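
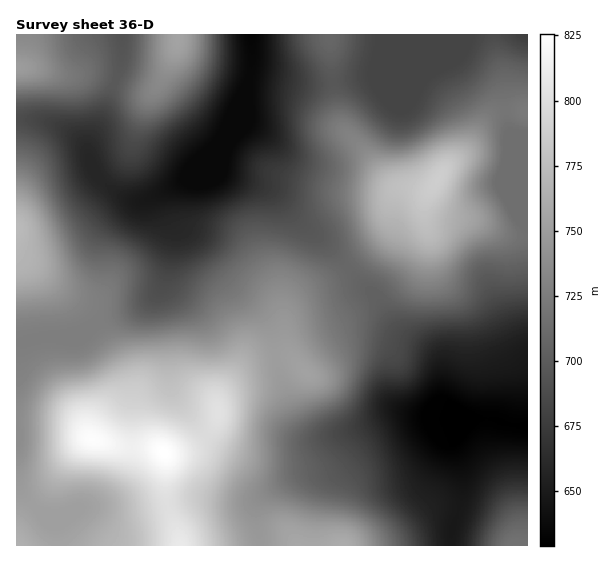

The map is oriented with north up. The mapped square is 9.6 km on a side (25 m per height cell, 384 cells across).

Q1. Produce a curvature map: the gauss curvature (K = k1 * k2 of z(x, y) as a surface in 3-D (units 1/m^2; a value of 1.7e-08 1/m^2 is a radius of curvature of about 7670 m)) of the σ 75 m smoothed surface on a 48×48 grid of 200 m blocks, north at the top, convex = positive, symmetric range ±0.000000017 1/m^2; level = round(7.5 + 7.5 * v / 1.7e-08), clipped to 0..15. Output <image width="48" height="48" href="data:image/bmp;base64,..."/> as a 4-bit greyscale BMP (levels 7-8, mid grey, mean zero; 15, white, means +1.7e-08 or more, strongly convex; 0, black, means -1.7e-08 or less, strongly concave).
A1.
<image width="48" height="48" href="data:image/bmp;base64,Qk32BAAAAAAAAHYAAAAoAAAAMAAAADAAAAABAAQAAAAAAIAEAAATCwAAEwsAABAAAAAAAAAAAAAAABEREQAiIiIAMzMzAERERABVVVUAZmZmAHd3dwCIiIgAmZmZAKqqqgC7u7sAzMzMAN3d3QDu7u4A////AIh3d3iHmYeLuIdmeHiHaN/5aIdnlib/2YiIh3d3eId5mId2ZoqGWO/4d3VXl0asuXeIiIiHd3ZXd3iYZpqFV7uXd2VWh3d4qnZ3eJmYd3Y1dWm5dWh3d2RGd3dndndoqoZmebu6h2MWhUm5ZEZ5mFM2iZh4dmZXiHVVWcy5d2IGplipZFiZmHVWiIh4d3ZVZlVCFZuWZ3Znh3eHZXmYiHeIh3d3d3dmZ2UxJYdURXz6V5h3h3d3d3iIh3d3d3d3d6dUjup1Io/7Rod2eHd3d4iIh3eIiId3d9p33/+mEZ/4NEZleImYiIeIiIiJmHd3d6mIz/yWNIylM0iGiZmImXZneIiIiHd4d1VovbmIh2d2VZ/ImYd3mFNHiImIh3d4djNa7rh5l1eId7/HZ2ZmdiA4qImYh3eId1RJ/7dnh2iYeM6lRFVWiWNt+FeZh3eId4U1mnRVeHiHedyGVVVq/+iO11WLl4iHd4YxN4VWipZmaLpmZmaO/+hmacdniIiHiIdCSdl4m5VWZoZGd3eby4VBK/pWeIh3iIdmetp3moV4d4VGdmeHh2VTOdh4d3d3d4d3iahUaHaJiJdndnh3eHZ2aHWbl3d3eIh3iIdCNneId5iIdnd3iHd3h1R6p2d3iIiHd3dROJh2VoeHZnd3iHd3iGRoh2d3iHiHd3djW8qXZ3d3Z4iIh3h2Z2Vnd3d4iHd3Z3eGfNuph3eId4mIeId2RGeIiHZ3d4d2ZmeYeqmZiHeIeIiHeIiHZXmZmHZneIiXVVaKh2ZmeId3iIiId3iJqHiIdnd3iImpVEaLt0NFaIh3iJmIdmZnmXVUNryXiImpZWeLyFVmZ3d4iJmHZUREd3dmV+6Xd3eJd5eKp2iZmYZniIh4h1RGmWjet6t2d3d4eJZnhmiavKdnd3d4mXVYyWnvpVZDVaqId3ZXl2Z4iYeId3d3iZdrt3ipdWlhJu64dnd5uXeHVEi6h3ZmeJeNp3hmd6+0aO2oh3d5uoeHVEeZh3Zmd2WNp3h2ZGyleKl4mIdXqXZniIh1Roh3d0SMp2iYUSaGd4ZXmahDVlRqqs2TJoh3h1WN6WebhHv6h3VXirhEd2V7iI62aHZ3iIh8/GWMx5z6h2ZniahYu4eJiIiJ3GZ3aKgkmCFv/IhEeHeHeKl5uoiJmHc3ymd2V4QAAyF//+1BeHh2WKl4dVeZh3dEd4hmeHQAPNiN68xVh2ZUWamHIBWZdmd3mJh5u7hVv/6FVTIpl1ZmaImoICV4ZVeIuYd63/x4z/6TJSAFiFiYdmi4esqHVGiImHZnm8l5q7ulR2M0XHmYd3ZCn/+4dWiHd3dmVDVoiImGZ4Zmenh2erUAT/2Yh2d4Z4d3QBV4iId2d4d3eKqESMkASGRGiGRGZ4d3QTeYiHd2eId4d97GNqpmqCE4qWIkeHZ3VFiYiId3eZh5h6uod4h4uVav/GIliXZnd3eIeId3iJiJh3ZnmXd3iHr//nRGd3eZq5d3d4h4iIdVeYZniId3d4rf/4VlRGrdzbhnd4iIiIcyjA=="/>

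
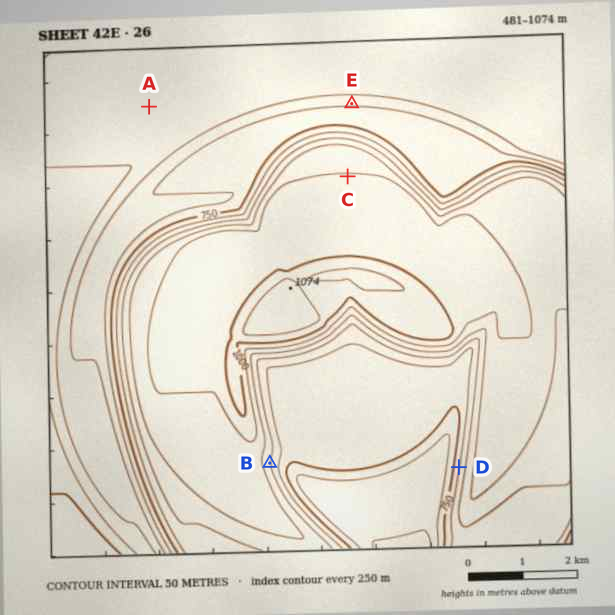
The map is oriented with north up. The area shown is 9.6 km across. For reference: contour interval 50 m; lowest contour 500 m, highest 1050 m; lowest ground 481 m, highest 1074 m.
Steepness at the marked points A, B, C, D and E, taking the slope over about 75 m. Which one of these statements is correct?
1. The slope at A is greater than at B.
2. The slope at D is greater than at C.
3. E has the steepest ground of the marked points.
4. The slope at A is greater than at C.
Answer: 2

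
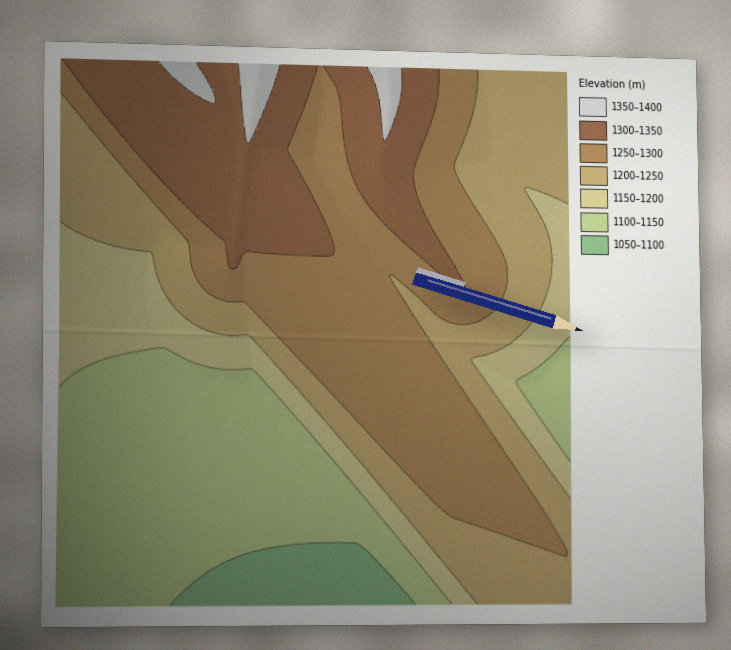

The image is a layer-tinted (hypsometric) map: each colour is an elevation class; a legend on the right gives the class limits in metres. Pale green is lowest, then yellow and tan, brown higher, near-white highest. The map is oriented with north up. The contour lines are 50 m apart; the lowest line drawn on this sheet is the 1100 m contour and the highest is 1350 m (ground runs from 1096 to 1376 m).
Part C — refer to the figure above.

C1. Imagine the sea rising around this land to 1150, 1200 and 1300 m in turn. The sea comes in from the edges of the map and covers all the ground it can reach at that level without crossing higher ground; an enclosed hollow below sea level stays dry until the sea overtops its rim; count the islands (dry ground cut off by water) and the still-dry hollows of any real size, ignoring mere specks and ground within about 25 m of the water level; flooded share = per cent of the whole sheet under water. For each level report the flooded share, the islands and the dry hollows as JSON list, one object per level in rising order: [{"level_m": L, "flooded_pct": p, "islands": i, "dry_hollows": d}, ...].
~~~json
[{"level_m": 1150, "flooded_pct": 26, "islands": 0, "dry_hollows": 0}, {"level_m": 1200, "flooded_pct": 38, "islands": 0, "dry_hollows": 0}, {"level_m": 1300, "flooded_pct": 83, "islands": 0, "dry_hollows": 0}]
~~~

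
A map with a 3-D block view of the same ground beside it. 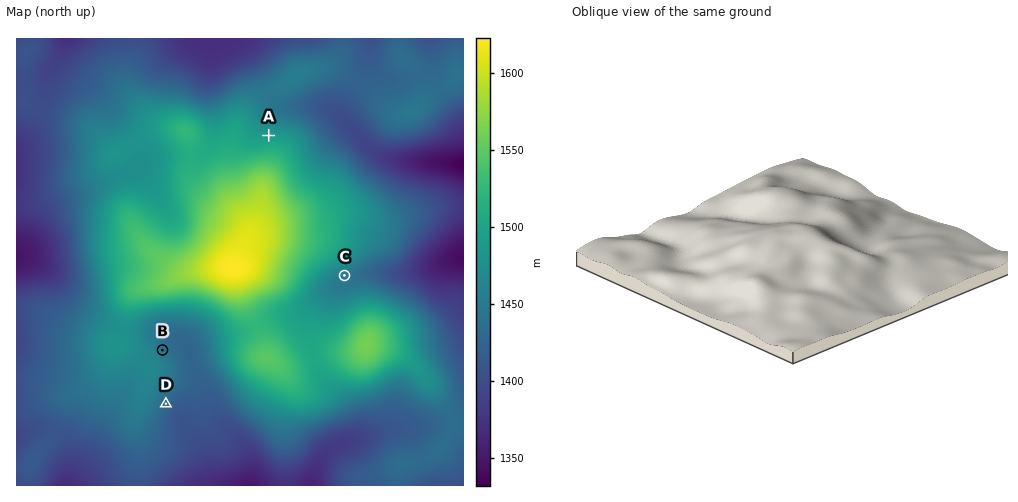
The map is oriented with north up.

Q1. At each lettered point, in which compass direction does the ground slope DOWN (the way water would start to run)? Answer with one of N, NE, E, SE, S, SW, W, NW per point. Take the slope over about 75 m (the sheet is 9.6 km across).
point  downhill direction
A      N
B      NE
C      SE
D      SE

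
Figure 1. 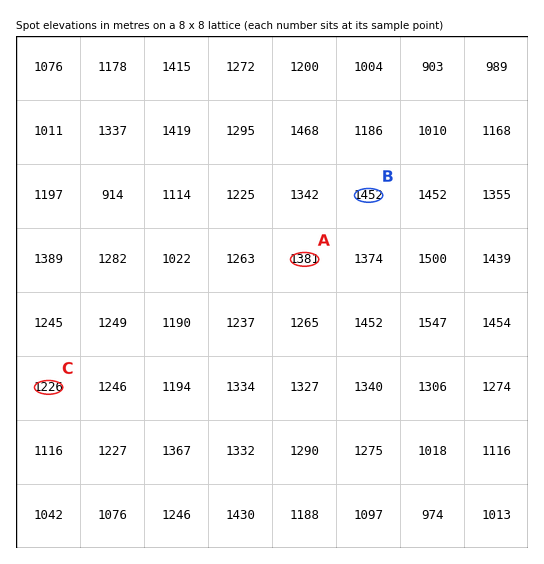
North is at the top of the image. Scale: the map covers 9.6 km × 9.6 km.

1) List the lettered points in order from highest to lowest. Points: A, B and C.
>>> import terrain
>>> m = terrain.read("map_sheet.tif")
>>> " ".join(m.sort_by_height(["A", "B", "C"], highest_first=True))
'B A C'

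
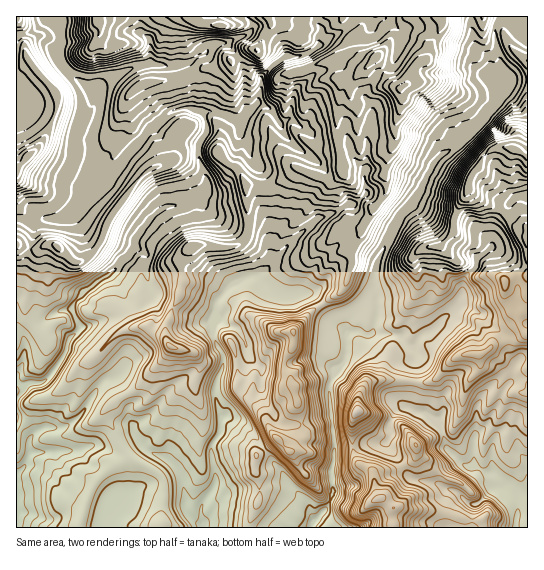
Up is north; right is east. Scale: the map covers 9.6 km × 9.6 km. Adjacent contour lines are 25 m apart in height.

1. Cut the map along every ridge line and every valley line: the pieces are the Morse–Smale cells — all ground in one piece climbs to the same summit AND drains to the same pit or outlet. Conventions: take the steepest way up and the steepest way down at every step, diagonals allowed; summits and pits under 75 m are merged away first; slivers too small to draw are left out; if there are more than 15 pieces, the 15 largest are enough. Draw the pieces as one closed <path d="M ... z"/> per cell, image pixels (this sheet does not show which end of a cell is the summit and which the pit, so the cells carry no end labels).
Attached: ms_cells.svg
<path d="M505 16l-187 0-1 6 4 7-2 17-10 7-8 3-14 0-13 8-13 13-2 22-9 12-5-6 0-28-2-11-7-12-11-11-12 2-10 10-18 9-39 0-15 4-21 9-10 10 3 3 0 12-11 36 5 27 8 8 9-2 31-37 24-21 14-5 19 4 5 11 0 8-8 14 0 14 6 16 2 14-11 9 13 14 13 9 19 8 17 3 9 7 4 24-12 14 18 18 17 1 17-3 10 11 2 0 16-11 8-12 19 10 3 4-2 39 3 1 3-4 4-16 0-20-2-8 1-21 24-51 16-17 17-35 48-40 4-9 12-12 0-4 7-11-9-54 1-7 9-8z"/><path d="M527 16l-21 0-10 10 0 20 7 25-2 7 3 4 0 5-7 11 0 4-12 12-6 11-46 38-17 35-16 17-24 51-1 21 2 8 0 20-5 18 26 2 15 12 3 6-3 28 4 2 10 0 7-3 20-21 8-4 19 0 16-12 26-10 5 1z"/><path d="M197 199l-31 8-9 5-20 23-5 16-19 21-28 19-10 11-3 8 8 17-11 12-6 19-17 22-21 5-9 14 0 28 14 12 7-8 5-3 19 0 13-7 9-8 17-28 6-5 9 0 8 16 11-5 31-34 6-10 19 4 15 8 8-3 7-6-7-13 0-15 3-5 1-18 17-16 12-6 12-1 7-5 6-8 0-8-4-16-6-6-20-4-19-8-13-9z"/><path d="M189 108l-20 5-18 15-28 34-9 9-8 2-2 6-20 22-19 16-20 2-11 5-18-5 1 156 6-10 2-15-1-9 2-4 28-24 17-4 4-7 10-11 28-19 19-21 5-16 20-23 9-5 24-6 15-10 2-10-8-22 0-14 8-14 0-8-5-11z"/><path d="M61 16l-11 0 0 4-4 0-9 9-21 8 0 181 15 6 14-5 20-2 19-16 20-22 1-4-8-10-5-23 9-32 2-20-4-3-12 0-13-10-14-15-1-15 2-5z"/><path d="M123 396l-16 11-3 7 24 44-17 9-15 14-8 16-8 30 169 1 11-33-1-17-4-7 1-16 8-5-12-19-14-11-12-4-5 3 0 11-9 15-1 6 5 30-3 8-12 17 1 18-8-4-9-11-2-30-6-10-10-10-21-10-11-15-7-19 0-12z"/><path d="M525 333l-28 10-16 12-19 0-8 4-23 22-17 0-5 20 2 8 16 6 12 10 8 24 8 8 12 10 7-2 11 7 9 1 19 21 4 8 0 26 11-1 0-192z"/><path d="M173 347l-26 31-13 13-10 6 4 6 0 12 7 19 11 15 21 10 10 10 6 10 2 30 9 11 8 4-1-18 12-17 3-8-5-30 1-6 9-15 2-12-6-12-2-16 9-32-3-7-16 8-15-8z"/><path d="M113 379l-7 1-6 5-17 28-13 11-9 4-19 0-5 3-7 8-8-8-6-2 1 99 62 0 9-31 8-16 15-14 17-9-24-44 3-7 16-12-4-10z"/><path d="M258 276l-12 1-12 6-17 16-1 18-3 5 0 15 6 12 13-4 5 16 2 29 22 21 12 24 17 17 13-14 1-7-7-22-2-22-11-20 0-5 9-16 0-15 21-22 7-4-10-12-17 3-17-1z"/><path d="M322 305l-8 4-21 22 0 15-9 16 0 5 11 20 9 48-14 17-12-12-13 10 27 39 15 12 7 20 14-15 5-13-2-22 2-6 2-24-4-26-2-30 6-14 9-9 3-11-2-21-18-16z"/><path d="M317 16l-176 0-1 17 9 6 0 24 9 2 27-1 18-9 12-11 12 0 16 22 2 11 0 28 5 6 9-12 2-22 13-13 13-8 14 0 8-3 10-7 2-17z"/><path d="M139 16l-77 0-2 7 1 19-2 5 1 15 14 15 16 11 11-1 9-10 21-9 18-4 2-3 0-15-2-7-9-6z"/><path d="M353 447l-18 2-4 22 2 22-5 13-16 17-1 5 82-1 0-18-14-11-7-27-15-9z"/><path d="M405 407l-6 1-4 5-6 10 2 12-4 8 24 36 30 6 4-12 16-11-14-13-4-16-10-14-11-7z"/>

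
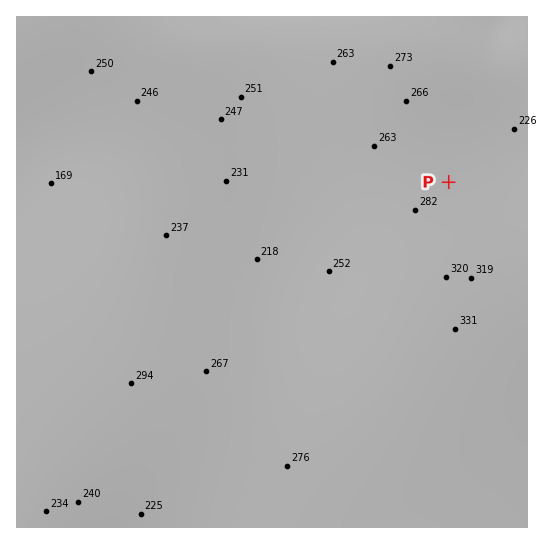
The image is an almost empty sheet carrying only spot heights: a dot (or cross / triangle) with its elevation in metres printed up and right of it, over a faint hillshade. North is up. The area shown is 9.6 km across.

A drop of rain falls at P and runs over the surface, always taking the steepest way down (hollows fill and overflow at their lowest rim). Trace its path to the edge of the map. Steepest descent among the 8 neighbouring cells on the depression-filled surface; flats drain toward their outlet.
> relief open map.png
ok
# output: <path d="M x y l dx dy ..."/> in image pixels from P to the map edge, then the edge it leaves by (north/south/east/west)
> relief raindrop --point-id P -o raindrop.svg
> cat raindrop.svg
<path d="M449 182l41-41 8-2 1-1 4 0 10-4 10 0 4-4"/>
exit: east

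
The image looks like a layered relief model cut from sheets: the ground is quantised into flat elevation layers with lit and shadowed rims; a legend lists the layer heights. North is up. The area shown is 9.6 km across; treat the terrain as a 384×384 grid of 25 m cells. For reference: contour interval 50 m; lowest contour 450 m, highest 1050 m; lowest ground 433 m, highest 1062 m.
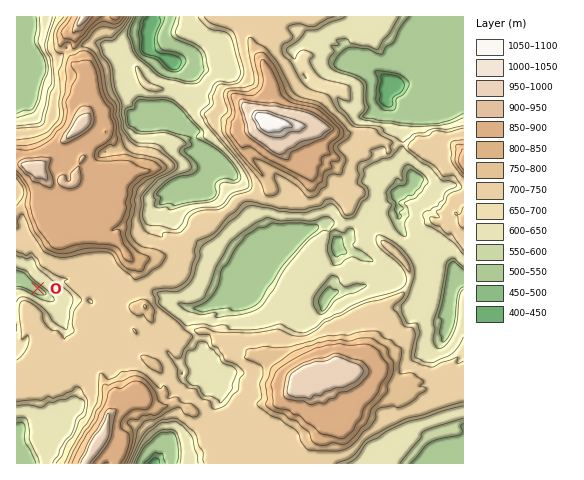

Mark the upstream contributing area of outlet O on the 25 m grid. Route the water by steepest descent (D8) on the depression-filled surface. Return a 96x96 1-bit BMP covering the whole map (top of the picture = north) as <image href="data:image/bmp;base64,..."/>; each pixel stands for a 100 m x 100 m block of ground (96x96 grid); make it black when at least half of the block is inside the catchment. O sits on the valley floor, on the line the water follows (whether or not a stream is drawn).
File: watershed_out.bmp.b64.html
<image width="96" height="96" href="data:image/bmp;base64,Qk2+BAAAAAAAAD4AAAAoAAAAYAAAAGAAAAABAAEAAAAAAIAEAAATCwAAEwsAAAIAAAAAAAAA////AAAAAAAAAAAAAAAAAAAAAAAAAAAAAAAAAAAAAAAAAAAAAAAAAAAAAAAAAAAAAAAAAAAAAAAAAAAAAAAAAAAAAAAAAAAAAAAAAAAAAAAAAAAAAAAAAAAAAAAAAAAAAAAAAAAAAAAAAAAAAAAAAAAAAAAAAAAAAAAAAAAAAAAAAAAAAAAAAAAAAAAAAAAAAAAAAAAAAAAAAAQAAAAAAAAAAAAAAAYAAAAAAAAAAAAAAAcAAAAAAAAAAAAAAA+AAAAAAAAAAAAAAB8AAAAAAAAAAAAAAB4AAAAAAAAAAAAAAD4AAAAAAAAAAAAAAD4AAAAAAAAAAAAAIH4AAAAAAAAAAAAAP/4AAAAAAAAAAAAAf/+AAAAAAAAAAAAAf//4AAAAAAAAAAAA///wAAAAAAAAAAAD///wAAAAAAAAAAAD///gAAAAAAAAAAAD///AAAAAAAAAAAAH//+AAAAAAAAAAAAH//+AAAAAAAAAAAAP//8AAAAAAAAAAAAf//4AAAAAAAAAAAA///4AAAAAAAAAAAAf//4AAAAAAAAAAAAP///AAAAAAAAAAAAP///AAAAAAAAAAAAP///AAAAAAAAAAAAH///AAAAAAAAAAAAH///AAAAAAAAAAAAB///AAAAAAAAAAAAA///AAAAAAAAAAAAAf//AAAAAAAAAAAAAf//AAAAAAAAAAAAAP/+AAAAAAAAAAAAAP/8AAAAAAAAAAAAAP/4AAAAAAAAAAAAAP/4AAAAAAAAAAAAAf/gAAAAAAAAAAAAAf/AAAAAAAAAAAAAAMAAAAAAAAAAAAAAAIAAAAAAAAAAAAAAAAAAAAAAAAAAAAAAAAAAAAAAAAAAAAAAAAAAAAAAAAAAAAAAAAAAAAAAAAAAAAAAAAAAAAAAAAAAAAAAAAAAAAAAAAAAAAAAAAAAAAAAAAAAAAAAAAAAAAAAAAAAAAAAAAAAAAAAAAAAAAAAAAAAAAAAAAAAAAAAAAAAAAAAAAAAAAAAAAAAAAAAAAAAAAAAAAAAAAAAAAAAAAAAAAAAAAAAAAAAAAAAAAAAAAAAAAAAAAAAAAAAAAAAAAAAAAAAAAAAAAAAAAAAAAAAAAAAAAAAAAAAAAAAAAAAAAAAAAAAAAAAAAAAAAAAAAAAAAAAAAAAAAAAAAAAAAAAAAAAAAAAAAAAAAAAAAAAAAAAAAAAAAAAAAAAAAAAAAAAAAAAAAAAAAAAAAAAAAAAAAAAAAAAAAAAAAAAAAAAAAAAAAAAAAAAAAAAAAAAAAAAAAAAAAAAAAAAAAAAAAAAAAAAAAAAAAAAAAAAAAAAAAAAAAAAAAAAAAAAAAAAAAAAAAAAAAAAAAAAAAAAAAAAAAAAAAAAAAAAAAAAAAAAAAAAAAAAAAAAAAAAAAAAAAAAAAAAAAAAAAAAAAAAAAAAAAAAAAAAAAAAAAAAAAAAAAAAAAAAAAAAAAAAAAAAAAAAAAAAAAAAAAAAAAAAAAAAAAAAAAAAAAAAAAAAAAAAAAAAAAAAAAAAAAAAAAAAAAAAAAAAAAAAAAAAAAAAAAAA="/>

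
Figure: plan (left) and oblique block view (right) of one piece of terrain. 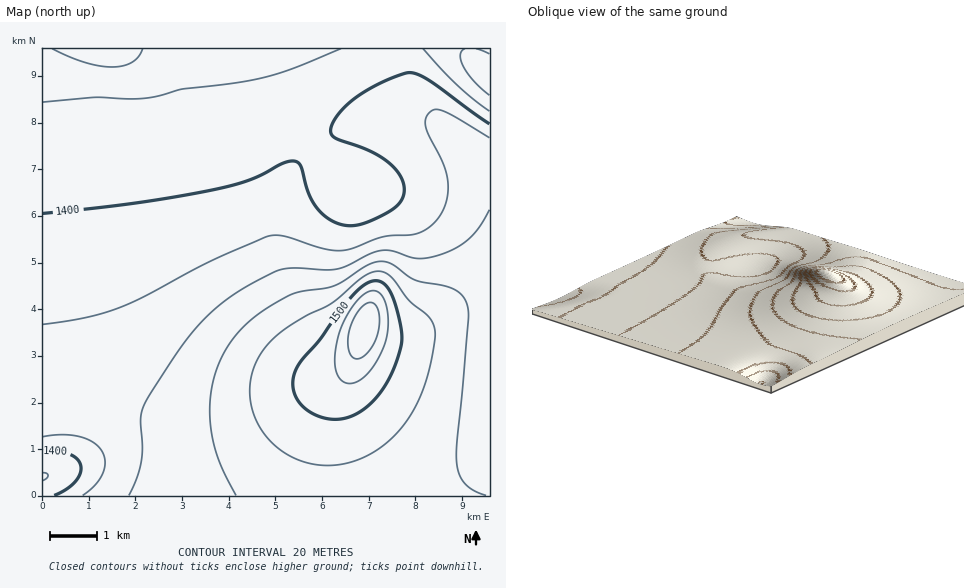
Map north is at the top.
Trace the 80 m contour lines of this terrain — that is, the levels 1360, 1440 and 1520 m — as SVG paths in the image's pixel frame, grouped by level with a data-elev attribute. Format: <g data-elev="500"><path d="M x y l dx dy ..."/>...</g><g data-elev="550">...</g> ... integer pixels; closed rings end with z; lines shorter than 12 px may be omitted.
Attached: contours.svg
<g data-elev="1360"><path d="M489 95l-15-14-10-14-4-11 1-5 4-2"/><path d="M143 49l-5 8-7 6-9 3-11 1-26-5-33-13"/><path d="M476 49l13 5"/></g><g data-elev="1440"><path d="M489 210l-9 16-10 12-12 9-16 7-13 4-11 1-25-8-11-1-10 3-25 13-10 3-12 1-30-2-12 1-9 3-24 12-28 19-18 16-17 20-42 64-4 15 1 28-1 16-4 16-8 17"/></g><g data-elev="1520"><path d="M348 383l10-2 10-8 10-14 7-16 3-17-1-16-4-13-7-6-9 1-10 9-10 15-8 17-4 20 0 15 5 11z"/></g>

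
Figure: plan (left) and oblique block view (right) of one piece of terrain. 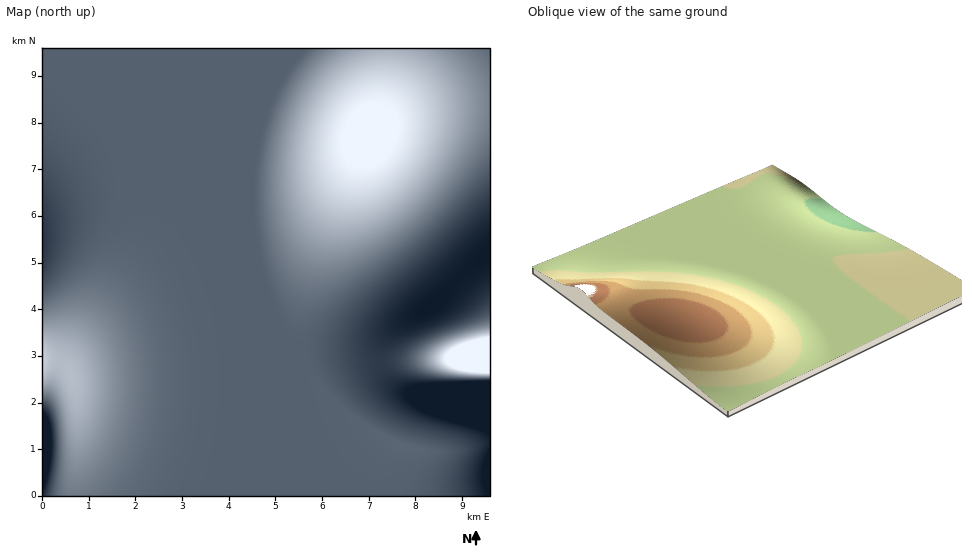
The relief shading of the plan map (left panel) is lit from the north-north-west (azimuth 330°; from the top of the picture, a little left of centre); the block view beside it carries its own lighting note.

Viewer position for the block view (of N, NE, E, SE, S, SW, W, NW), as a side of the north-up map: NE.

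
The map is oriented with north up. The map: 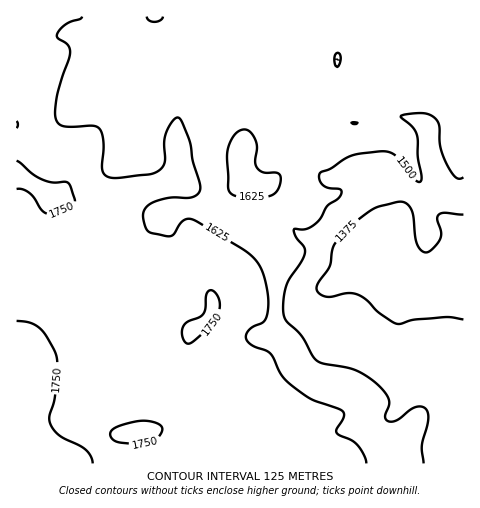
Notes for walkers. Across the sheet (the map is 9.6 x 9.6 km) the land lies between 1320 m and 1800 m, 1590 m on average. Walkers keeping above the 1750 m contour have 4.3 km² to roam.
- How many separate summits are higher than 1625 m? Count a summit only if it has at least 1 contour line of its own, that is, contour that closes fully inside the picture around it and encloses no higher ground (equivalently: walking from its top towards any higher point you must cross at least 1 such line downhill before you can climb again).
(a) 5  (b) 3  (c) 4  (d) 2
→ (b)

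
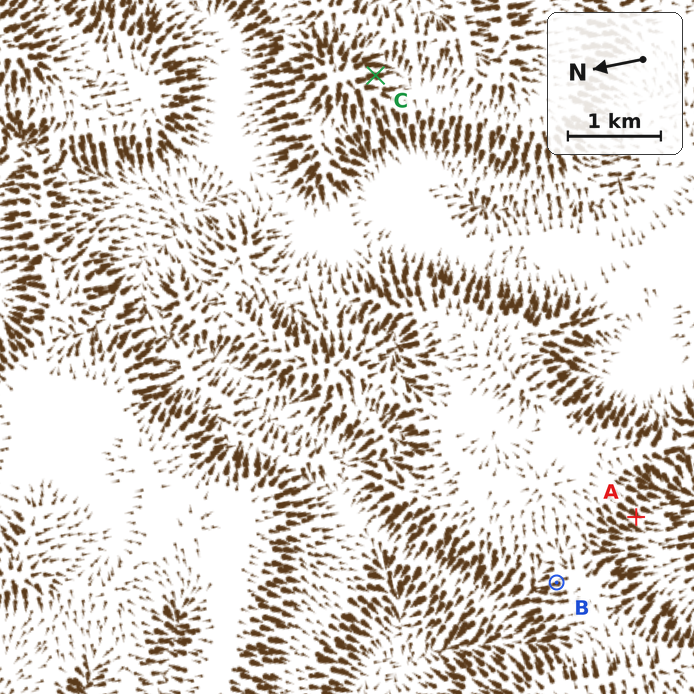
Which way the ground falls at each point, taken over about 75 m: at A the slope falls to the SW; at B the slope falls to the N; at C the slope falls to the S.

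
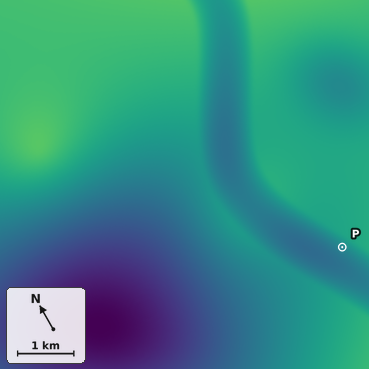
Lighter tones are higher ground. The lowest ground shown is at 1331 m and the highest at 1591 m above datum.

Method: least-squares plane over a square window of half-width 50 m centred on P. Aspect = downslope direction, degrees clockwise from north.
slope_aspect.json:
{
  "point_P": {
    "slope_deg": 11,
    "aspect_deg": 246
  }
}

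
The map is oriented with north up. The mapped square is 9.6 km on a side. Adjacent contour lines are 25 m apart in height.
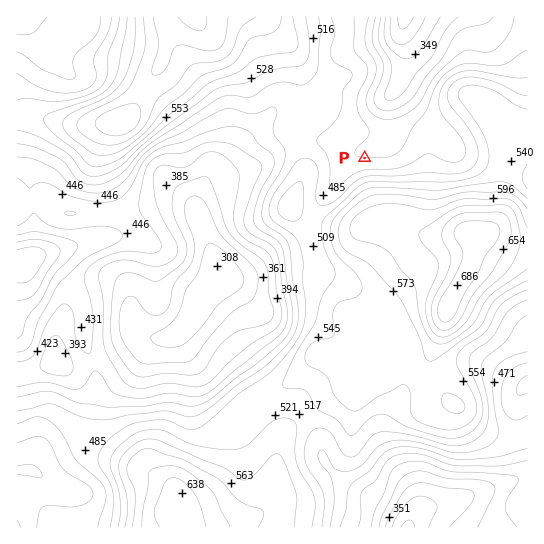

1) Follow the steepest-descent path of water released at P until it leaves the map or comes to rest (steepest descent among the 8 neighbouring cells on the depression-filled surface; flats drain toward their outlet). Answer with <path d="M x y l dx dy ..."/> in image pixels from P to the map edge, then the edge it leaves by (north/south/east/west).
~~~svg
<path d="M365 158l0-4 4-4 10-3 6-2 4-4 0-43 9-13 3-10 1-1 0-4 1-1 0-50 2-2"/>
exit: north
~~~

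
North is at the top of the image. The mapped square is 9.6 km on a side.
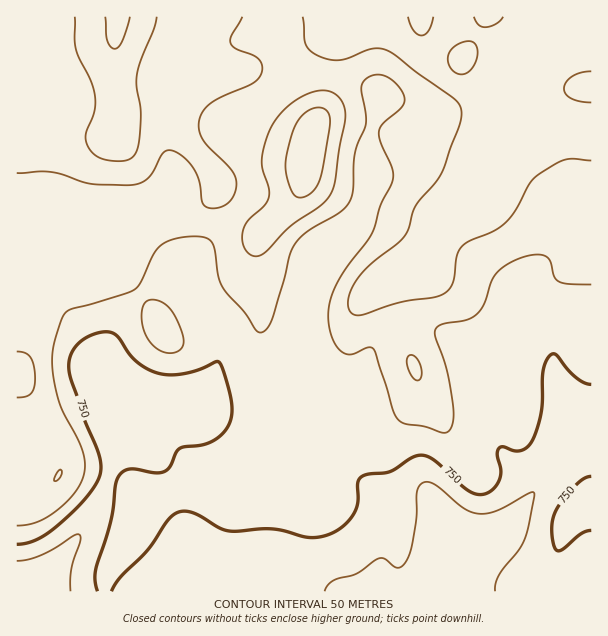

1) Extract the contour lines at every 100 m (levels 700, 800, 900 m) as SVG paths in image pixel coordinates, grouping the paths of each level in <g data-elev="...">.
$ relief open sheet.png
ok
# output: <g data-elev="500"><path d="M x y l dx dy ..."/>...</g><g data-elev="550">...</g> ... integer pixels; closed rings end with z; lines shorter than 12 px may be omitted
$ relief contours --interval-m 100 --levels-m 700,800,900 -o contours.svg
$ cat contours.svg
<g data-elev="700"><path d="M325 591l3-6 5-4 23-7 22-15 6 0 12 9 5-1 3-2 6-11 3-13 3-23 1-27 3-6 6-3 11 4 28 23 14 5 16-3 33-17 5-2 1 1-5 31-4 15-7 12-19 24-3 9-1 7"/><path d="M17 561l10-1 12-4 15-8 20-12 6-1 0 7-9 28-1 21"/></g><g data-elev="800"><path d="M17 526l19-4 20-11 19-19 6-9 3-9 1-10-2-12-6-14-16-31-8-33-1-15 1-12 7-24 5-10 7-4 22-6 40-13 6-6 13-29 8-10 7-4 9-3 23-1 9 2 4 6 5 31 6 14 20 22 13 19 3 2 4-2 5-5 4-9 11-38 6-24 4-10 14-14 33-19 9-12 3-11 2-36 11-30-4-37 3-6 6-4 9-1 10 3 9 9 5 11 0 4-2 5-19 16-4 8 2 12 11 25 1 11-13 27-9 28-25 35-11 19-6 17-1 16 5 19 9 12 9 2 17-7 6 2 19 61 6 10 6 4 20 3 18 6 4-1 3-3 4-12-2-19-5-27-11-33-1-8 6-5 26-5 10-6 7-11 9-25 11-12 20-9 10-2 8 0 7 5 5 16 4 5 9 3 24 1"/><path d="M166 353l8 0 8-5 2-6-2-10-7-15-7-10-9-6-10-1-5 4-2 7 0 9 2 10 3 8 6 7 6 5z"/></g><g data-elev="900"><path d="M297 197l6 0 8-4 6-7 4-9 9-55-2-9-5-5-9 0-11 6-7 9-5 14-5 21 0 12 4 18z"/><path d="M458 74l9-1 4-4 4-6 2-13-1-5-3-3-6-1-8 3-6 3-4 6-1 6 1 6 4 6z"/><path d="M591 71l-10 2-9 4-6 6-2 6 2 6 6 4 9 3 10 0"/><path d="M75 17l0 22 1 11 15 31 4 17-1 15-8 21 0 9 4 7 8 7 9 3 12 1 7-1 6-2 3-4 3-7 3-33-4-27 0-12 4-16 13-30 3-12"/><path d="M408 17l5 13 4 4 5 1 4-2 3-3 4-13"/><path d="M474 17l5 8 6 2 10-3 8-7"/></g>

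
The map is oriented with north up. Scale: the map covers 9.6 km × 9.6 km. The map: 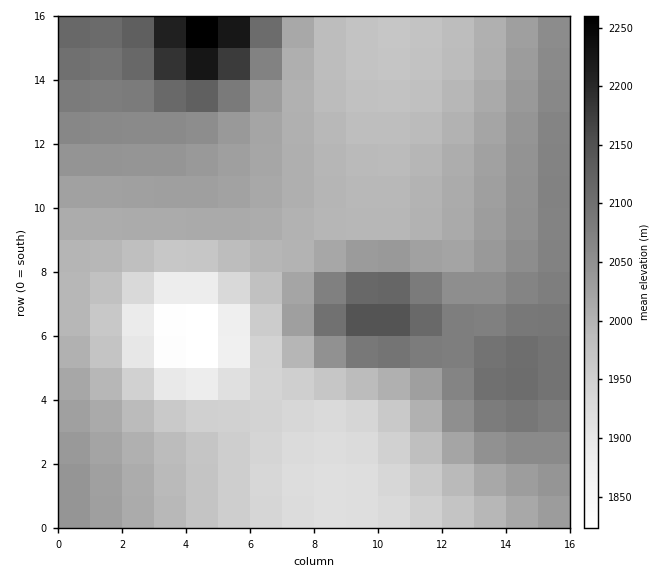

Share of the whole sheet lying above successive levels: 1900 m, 96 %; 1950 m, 84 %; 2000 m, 58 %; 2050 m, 26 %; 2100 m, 9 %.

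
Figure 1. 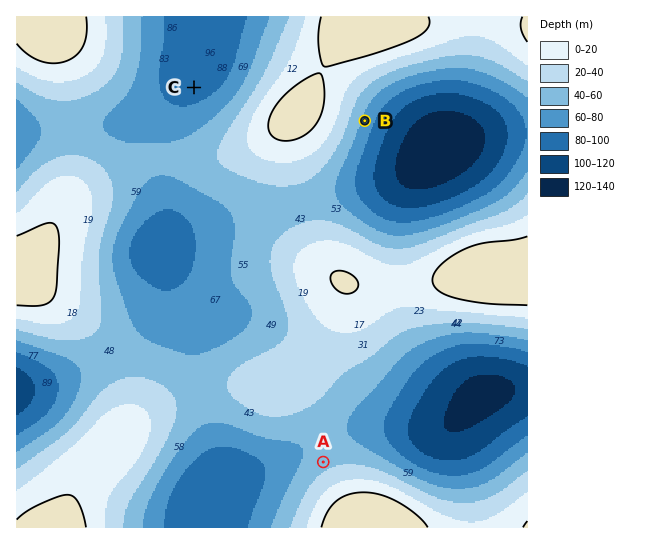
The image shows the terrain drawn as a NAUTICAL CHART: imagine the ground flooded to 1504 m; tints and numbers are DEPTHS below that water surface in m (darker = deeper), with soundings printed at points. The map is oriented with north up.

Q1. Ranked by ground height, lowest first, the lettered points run C B A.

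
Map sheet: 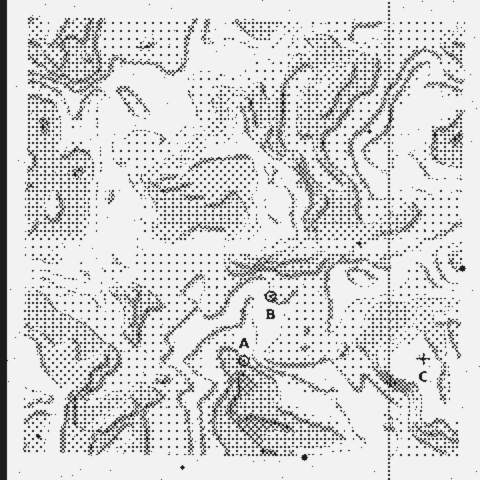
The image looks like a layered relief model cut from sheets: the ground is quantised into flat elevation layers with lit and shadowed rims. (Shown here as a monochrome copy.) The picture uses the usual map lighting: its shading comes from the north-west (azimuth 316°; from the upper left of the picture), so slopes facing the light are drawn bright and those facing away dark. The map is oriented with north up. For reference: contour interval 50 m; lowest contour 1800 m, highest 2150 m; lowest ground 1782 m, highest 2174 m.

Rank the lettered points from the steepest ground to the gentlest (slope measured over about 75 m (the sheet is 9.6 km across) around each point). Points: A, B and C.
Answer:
A B C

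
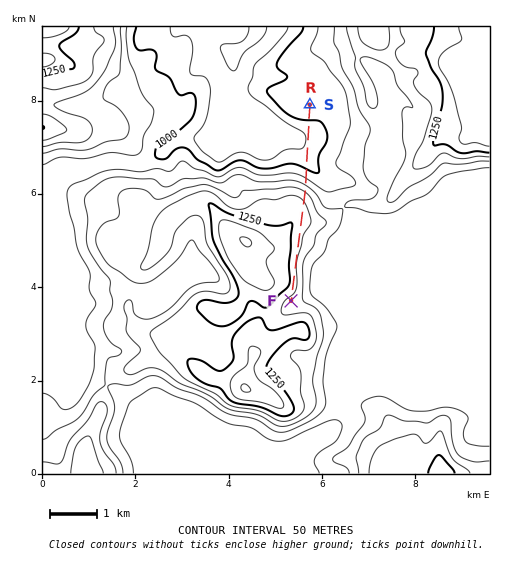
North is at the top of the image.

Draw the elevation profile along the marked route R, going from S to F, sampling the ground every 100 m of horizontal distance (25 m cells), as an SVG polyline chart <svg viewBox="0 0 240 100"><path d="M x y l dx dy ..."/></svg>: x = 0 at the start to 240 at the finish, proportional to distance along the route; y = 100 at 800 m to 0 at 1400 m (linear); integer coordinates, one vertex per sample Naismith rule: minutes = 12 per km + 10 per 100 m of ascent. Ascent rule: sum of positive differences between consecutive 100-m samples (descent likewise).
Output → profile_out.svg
<svg viewBox="0 0 240 100"><path d="M0 60l6 1 5 2 6 3 6 3 5 3 6 2 6 0 5 0 6 0 6-1 6-1 5-1 6-2 6-3 5-4 6-5 6-6 5-5 6-6 6-4 5-3 6-3 6-1 5-1 6-1 6 1 5 1 6 2 6 0 6 0 5 0 6 1 6 0 5 1 6-1 6-1 5-1 6-1 6 0 5 1 6 3 6 3 1 0"/></svg>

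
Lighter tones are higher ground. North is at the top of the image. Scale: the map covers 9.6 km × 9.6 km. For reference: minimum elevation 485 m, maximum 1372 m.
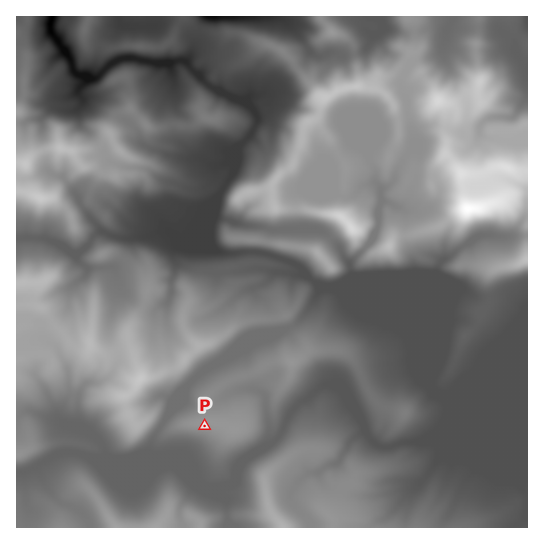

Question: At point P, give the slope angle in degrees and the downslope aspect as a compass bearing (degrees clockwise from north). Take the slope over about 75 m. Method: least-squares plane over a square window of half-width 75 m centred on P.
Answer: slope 9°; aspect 189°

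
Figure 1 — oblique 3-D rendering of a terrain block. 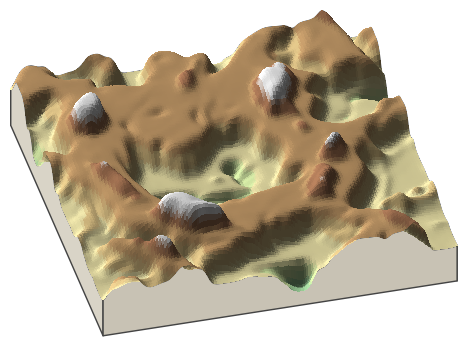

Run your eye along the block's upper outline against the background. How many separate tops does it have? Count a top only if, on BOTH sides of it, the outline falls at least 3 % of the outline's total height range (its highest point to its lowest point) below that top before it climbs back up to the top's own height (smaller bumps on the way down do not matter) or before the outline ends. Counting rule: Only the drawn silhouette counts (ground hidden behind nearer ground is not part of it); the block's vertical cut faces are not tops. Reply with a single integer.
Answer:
5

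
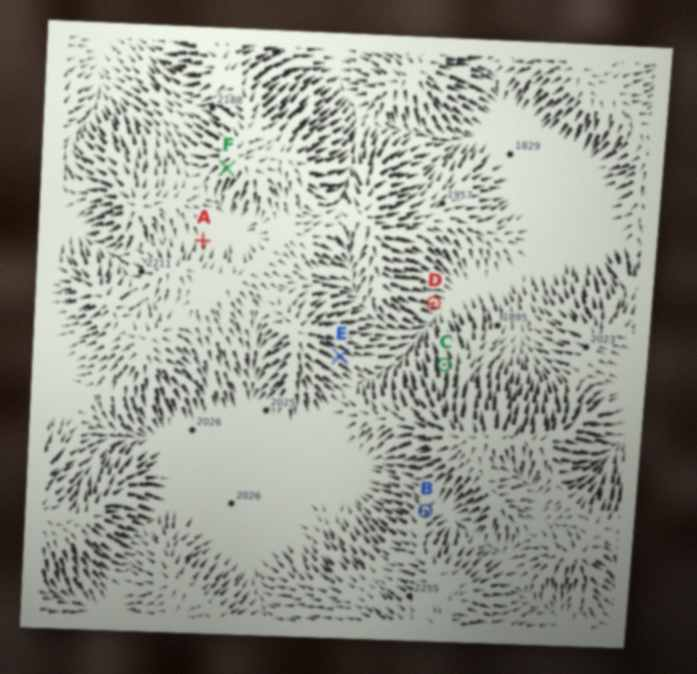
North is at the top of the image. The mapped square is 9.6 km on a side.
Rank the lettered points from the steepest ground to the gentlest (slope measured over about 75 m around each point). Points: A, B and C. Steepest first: C B A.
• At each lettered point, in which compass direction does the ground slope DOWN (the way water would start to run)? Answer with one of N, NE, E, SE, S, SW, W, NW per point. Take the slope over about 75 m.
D E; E SE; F SW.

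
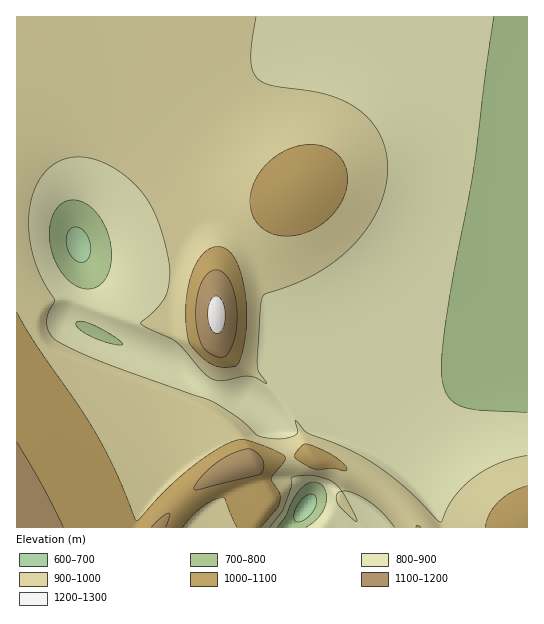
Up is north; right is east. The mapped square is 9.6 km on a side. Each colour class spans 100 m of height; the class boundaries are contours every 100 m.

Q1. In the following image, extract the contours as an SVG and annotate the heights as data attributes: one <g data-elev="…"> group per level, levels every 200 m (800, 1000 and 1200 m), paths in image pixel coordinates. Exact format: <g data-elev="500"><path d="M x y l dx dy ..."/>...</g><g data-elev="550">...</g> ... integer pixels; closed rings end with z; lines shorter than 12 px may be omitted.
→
<g data-elev="800"><path d="M277 527l9-10 6-16 7-11 8-6 10-2 4 3 4 4 1 6 0 8-7 14-13 10"/><path d="M527 413l-48-3-19-4-7-5-6-6-4-9-1-11 0-22 4-34 27-148 21-154"/><path d="M117 345l-16-4-12-6-10-6-3-6 2-2 7 1 16 7 21 14 0 2z"/><path d="M85 289l-11-4-11-10-8-14-5-16 0-16 3-14 7-10 10-5 7 0 6 2 12 10 10 14 6 19 0 18-5 15-9 9z"/></g><g data-elev="1000"><path d="M183 527l8-10 10-10 12-7 9-3 3 1 12 29"/><path d="M261 527l18-23 1-10-9-16 15-20-4-4-11-5-29-10-19 7-26 17-30 26-28 30-2 2-2-1-18-46-20-39-18-29-44-62-18-32"/><path d="M527 486l-16 6-13 10-9 12-4 13"/><path d="M340 470l5 1 2-2-7-8-12-8-18-8-7 0-9 10 5 6 14 8 6 1 14-2z"/><path d="M222 367l13-1 4-4 6-25 1-28-3-27-6-20-10-12-10-3-7 1-6 5-10 16-7 24-1 26 2 20 3 7 16 16 7 3z"/><path d="M278 235l16 1 17-6 16-10 12-14 7-16 1-16-4-13-10-10-8-4-10-2-10 0-11 2-20 11-15 16-5 9-3 11-1 9 2 10 3 8 6 6 8 5z"/></g><g data-elev="1200"><path d="M214 333l4 1 3-3 3-5 1-8-2-15-2-4-4-3-6 3-3 12 1 12z"/></g>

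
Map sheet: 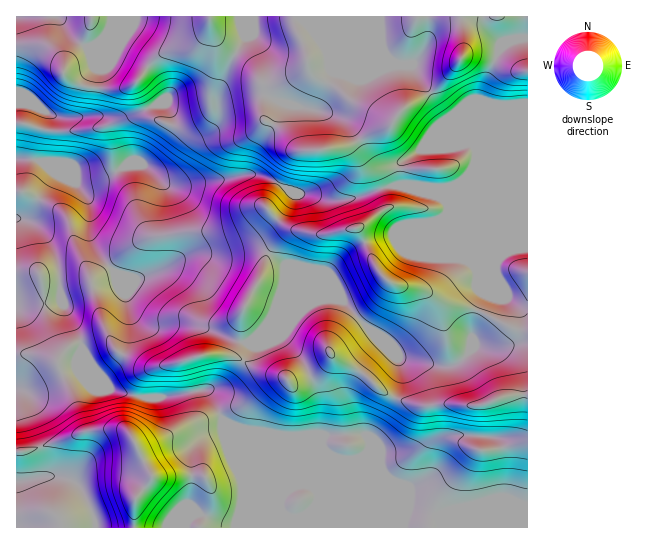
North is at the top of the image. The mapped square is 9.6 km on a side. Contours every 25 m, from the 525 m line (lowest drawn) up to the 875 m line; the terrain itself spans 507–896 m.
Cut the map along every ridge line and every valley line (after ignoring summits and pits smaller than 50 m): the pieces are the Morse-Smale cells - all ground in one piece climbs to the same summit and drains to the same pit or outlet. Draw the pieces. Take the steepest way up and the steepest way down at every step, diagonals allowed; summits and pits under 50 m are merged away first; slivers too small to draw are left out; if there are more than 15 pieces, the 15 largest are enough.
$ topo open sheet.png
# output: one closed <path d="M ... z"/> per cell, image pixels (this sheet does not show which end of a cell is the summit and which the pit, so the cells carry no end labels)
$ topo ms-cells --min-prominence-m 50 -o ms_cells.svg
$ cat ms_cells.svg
<path d="M527 16l-510 0-1 373 17-1 28-16 14-4 7-19 25 37 11 6 21 5 26 0 32-6 10 0 16 28 0 12 20 50 0 18-4 15 0 14 288 0 0-16-64-1 16-3 25-11 1-31-4-23-4-6-40-2-14 4-6 8-4 26-6 6-14 8-20-4-52-22 21-4 7-8-1-11-3-3-46 0 0-38-8-22-11-18-17-20-14 4-17 0 12-12 12-19 8-24 1-20-14-11-14-6-16 2-22 5-19-3 15-1 43-16 30-31 5-10 0-3 20 3 13 5 19 0 49-15 16 3 117-1z"/><path d="M401 185l-19 3-24 9-13 3-19 0-13-5-19-2-11 18-25 25-43 16-15 1 19 3 22-5 16-2 14 6 14 11-1 20-8 24-12 19-12 12 17 0 14-4 17 20 17 34 3 14-1 29 4 2 42-1 6 6 24-43 5-16 0-17-1-6-6-7 8 7 38 8 11 0 11-6 10-11 1-21 12-31 0-7-7-14-1-11-19-46 27 27 21 48 17 12 6-1-1-119-117 1z"/><path d="M82 349l-7 19-14 4-28 16-17 2 0 91 7 0 14-4 18-1 19 5 11 16 8 17 4 14 141 0 1-14 4-15 0-18-20-50 0-12-14-26-2-2-10 0-32 6-26 0-29-8-17-20z"/><path d="M458 221l26 70 0 7-12 31-1 21-10 11-11 6-11 0-41-10 2 8-1 22-14 30-16 25-1 9-9 8-19 2 53 22 20 4 14-8 6-6 4-26 6-8 14-4 40 2 4 6 4 23-1 31-25 11-16 3 64 1 1-205-14-4-9-8-21-48z"/><path d="M55 476l-10 0-29 6 0 45 79 1-2-14-13-27-9-7z"/>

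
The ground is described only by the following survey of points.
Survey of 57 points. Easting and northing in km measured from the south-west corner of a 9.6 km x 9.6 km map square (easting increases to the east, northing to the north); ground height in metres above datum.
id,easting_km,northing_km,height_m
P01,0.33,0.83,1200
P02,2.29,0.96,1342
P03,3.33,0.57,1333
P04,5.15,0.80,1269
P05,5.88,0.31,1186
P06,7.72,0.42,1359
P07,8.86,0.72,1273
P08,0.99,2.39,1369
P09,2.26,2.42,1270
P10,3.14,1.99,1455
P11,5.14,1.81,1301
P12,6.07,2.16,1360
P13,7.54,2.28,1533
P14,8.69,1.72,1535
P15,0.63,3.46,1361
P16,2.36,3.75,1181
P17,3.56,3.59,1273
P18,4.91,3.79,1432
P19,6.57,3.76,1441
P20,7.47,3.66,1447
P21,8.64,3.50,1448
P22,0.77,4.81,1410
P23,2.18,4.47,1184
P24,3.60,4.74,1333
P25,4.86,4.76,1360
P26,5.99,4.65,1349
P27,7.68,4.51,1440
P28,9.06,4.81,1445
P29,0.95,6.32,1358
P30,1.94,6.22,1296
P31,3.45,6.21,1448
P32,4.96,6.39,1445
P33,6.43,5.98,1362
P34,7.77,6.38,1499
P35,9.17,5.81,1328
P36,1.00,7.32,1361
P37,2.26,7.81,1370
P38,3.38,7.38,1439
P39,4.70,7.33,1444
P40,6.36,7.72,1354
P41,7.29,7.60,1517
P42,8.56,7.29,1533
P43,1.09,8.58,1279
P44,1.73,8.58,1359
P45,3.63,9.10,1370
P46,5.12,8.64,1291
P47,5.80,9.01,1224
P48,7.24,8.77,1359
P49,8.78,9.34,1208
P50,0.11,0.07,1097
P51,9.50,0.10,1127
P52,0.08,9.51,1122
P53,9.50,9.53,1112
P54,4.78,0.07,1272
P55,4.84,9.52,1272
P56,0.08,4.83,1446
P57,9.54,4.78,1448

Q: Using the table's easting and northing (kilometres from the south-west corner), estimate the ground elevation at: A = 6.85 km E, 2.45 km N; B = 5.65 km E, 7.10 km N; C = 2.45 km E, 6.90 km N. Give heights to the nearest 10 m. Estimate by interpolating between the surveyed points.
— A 1450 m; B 1380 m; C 1410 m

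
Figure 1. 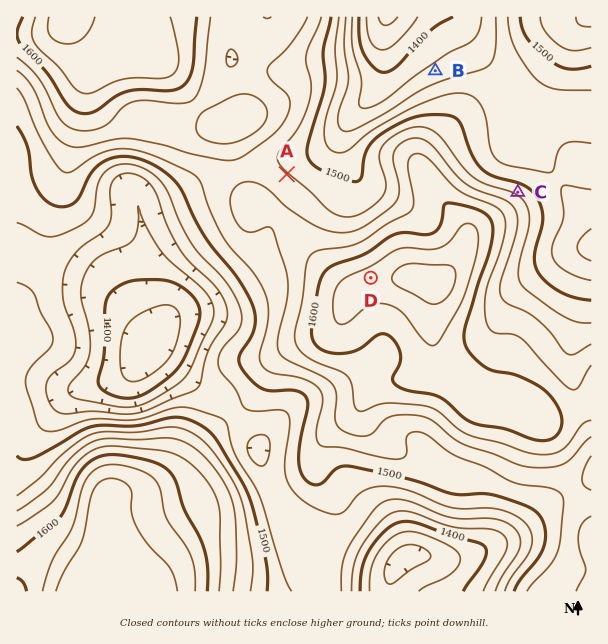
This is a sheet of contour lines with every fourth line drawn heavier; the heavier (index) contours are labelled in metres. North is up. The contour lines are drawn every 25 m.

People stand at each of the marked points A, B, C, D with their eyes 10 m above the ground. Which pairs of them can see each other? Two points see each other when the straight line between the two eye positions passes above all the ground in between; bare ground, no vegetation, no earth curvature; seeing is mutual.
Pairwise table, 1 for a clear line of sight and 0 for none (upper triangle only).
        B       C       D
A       1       0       1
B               0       0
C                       0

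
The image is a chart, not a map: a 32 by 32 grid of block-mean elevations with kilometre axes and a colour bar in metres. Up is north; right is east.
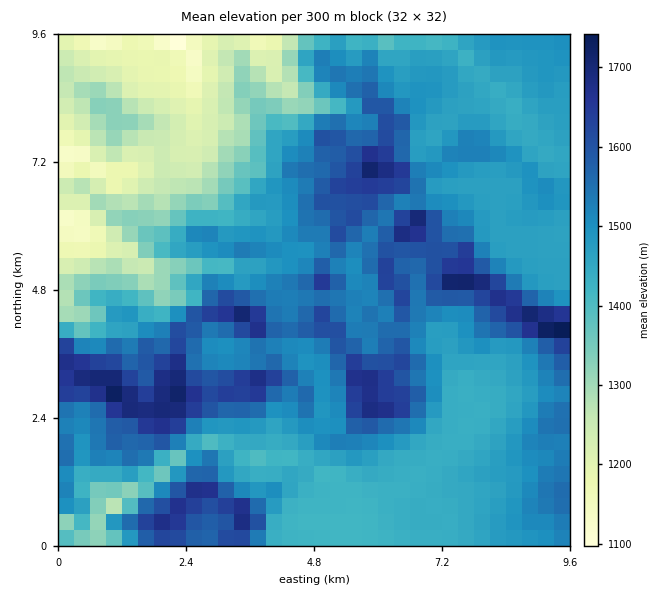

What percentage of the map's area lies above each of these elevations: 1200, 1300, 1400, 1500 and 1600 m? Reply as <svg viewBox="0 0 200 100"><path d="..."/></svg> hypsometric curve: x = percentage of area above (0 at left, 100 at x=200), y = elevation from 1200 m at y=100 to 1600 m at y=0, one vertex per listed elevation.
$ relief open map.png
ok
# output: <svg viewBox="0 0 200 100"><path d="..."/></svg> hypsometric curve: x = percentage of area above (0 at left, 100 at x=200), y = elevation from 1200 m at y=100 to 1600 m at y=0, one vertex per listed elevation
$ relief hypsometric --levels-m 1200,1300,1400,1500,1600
<svg viewBox="0 0 200 100"><path d="M190 100l-19-25-14-25-73-25-56-25"/></svg>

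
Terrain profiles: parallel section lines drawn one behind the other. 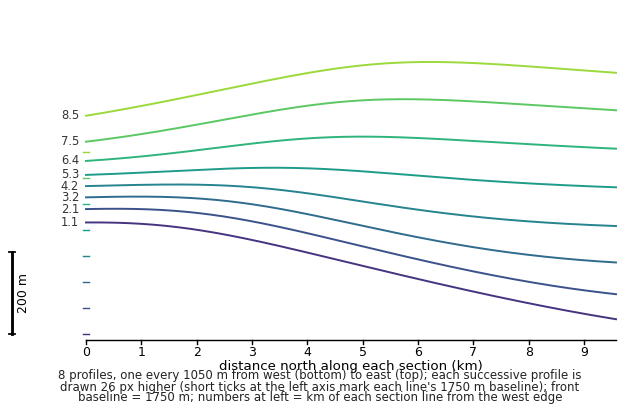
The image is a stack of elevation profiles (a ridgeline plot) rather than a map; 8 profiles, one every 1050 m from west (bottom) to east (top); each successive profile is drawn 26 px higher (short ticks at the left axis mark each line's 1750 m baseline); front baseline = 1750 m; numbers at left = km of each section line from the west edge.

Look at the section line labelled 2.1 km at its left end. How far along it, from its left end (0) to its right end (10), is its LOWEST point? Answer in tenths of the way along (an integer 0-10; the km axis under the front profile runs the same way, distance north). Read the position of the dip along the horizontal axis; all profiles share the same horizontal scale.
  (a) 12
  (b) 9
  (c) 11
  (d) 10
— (d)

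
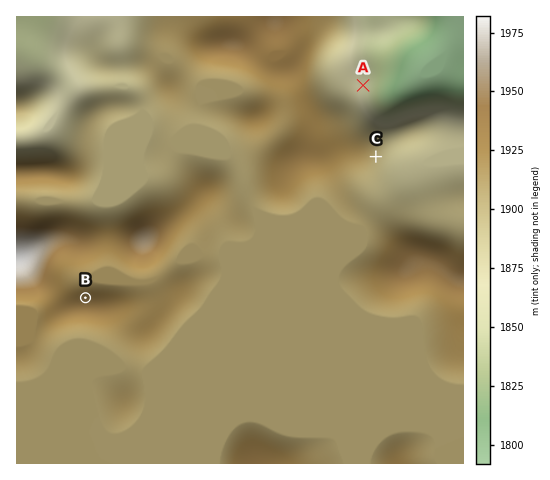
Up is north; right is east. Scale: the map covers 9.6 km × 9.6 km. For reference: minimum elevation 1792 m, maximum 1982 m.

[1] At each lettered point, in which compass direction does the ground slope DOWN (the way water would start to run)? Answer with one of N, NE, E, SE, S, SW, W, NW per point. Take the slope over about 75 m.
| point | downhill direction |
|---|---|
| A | E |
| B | N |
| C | E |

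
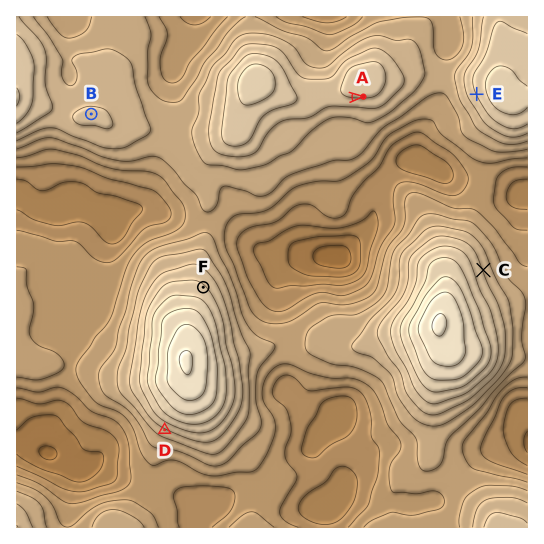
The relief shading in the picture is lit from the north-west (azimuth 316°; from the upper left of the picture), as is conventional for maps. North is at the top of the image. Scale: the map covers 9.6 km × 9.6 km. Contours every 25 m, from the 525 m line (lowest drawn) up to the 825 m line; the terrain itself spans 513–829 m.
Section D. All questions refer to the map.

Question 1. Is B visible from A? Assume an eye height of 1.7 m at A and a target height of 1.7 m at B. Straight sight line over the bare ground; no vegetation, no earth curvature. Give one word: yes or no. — no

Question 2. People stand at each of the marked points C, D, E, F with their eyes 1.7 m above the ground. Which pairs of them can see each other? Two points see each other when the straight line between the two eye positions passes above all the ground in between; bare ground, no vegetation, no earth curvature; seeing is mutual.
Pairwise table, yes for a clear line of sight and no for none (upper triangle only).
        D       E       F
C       no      yes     no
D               no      no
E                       yes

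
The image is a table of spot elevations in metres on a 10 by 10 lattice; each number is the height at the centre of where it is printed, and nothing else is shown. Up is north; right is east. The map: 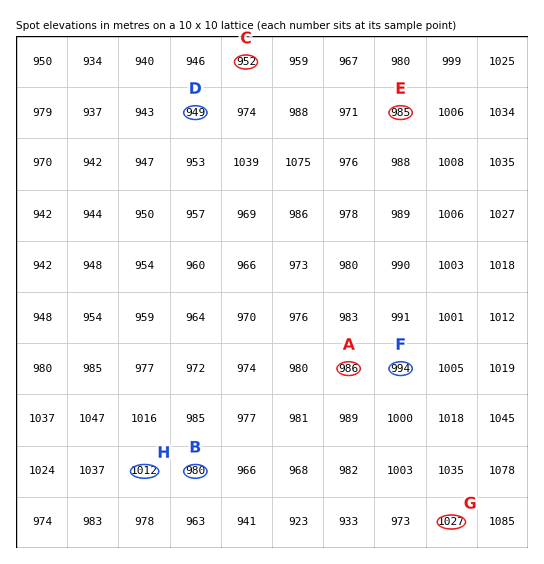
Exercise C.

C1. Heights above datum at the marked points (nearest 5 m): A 985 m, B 980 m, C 950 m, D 950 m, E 985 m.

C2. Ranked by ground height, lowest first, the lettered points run F H G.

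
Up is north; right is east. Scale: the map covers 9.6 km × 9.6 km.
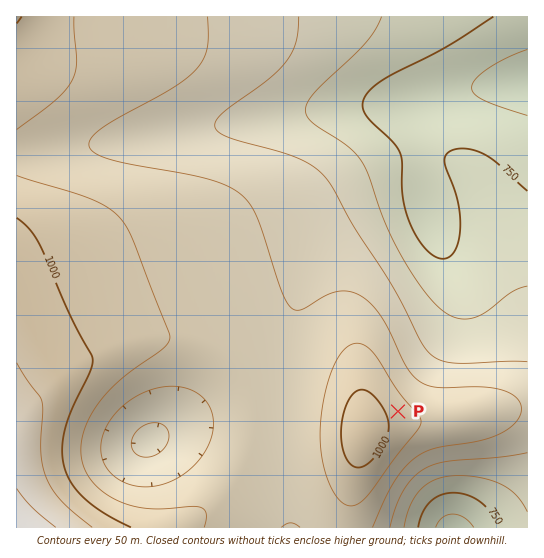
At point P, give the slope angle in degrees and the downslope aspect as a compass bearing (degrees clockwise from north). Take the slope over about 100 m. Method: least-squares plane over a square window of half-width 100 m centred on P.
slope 6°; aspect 64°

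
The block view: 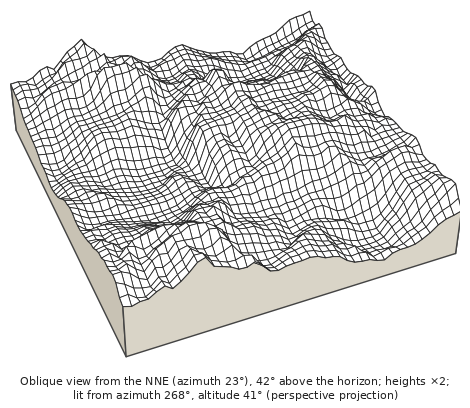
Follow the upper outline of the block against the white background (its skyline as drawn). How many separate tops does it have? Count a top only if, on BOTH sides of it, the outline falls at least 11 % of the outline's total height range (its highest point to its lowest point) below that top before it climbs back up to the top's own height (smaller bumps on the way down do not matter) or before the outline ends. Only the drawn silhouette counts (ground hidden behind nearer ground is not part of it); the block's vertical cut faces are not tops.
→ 2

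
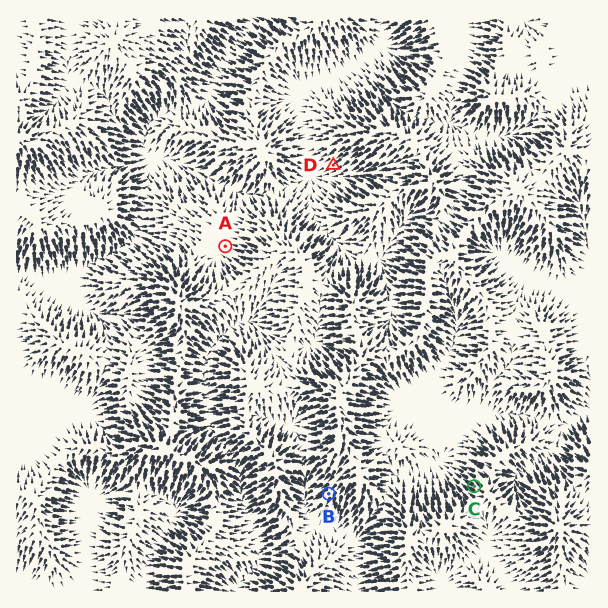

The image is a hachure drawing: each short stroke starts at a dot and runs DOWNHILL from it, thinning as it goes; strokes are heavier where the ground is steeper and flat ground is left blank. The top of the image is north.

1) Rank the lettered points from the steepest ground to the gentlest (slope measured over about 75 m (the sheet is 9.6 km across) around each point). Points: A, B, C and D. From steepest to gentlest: C B D A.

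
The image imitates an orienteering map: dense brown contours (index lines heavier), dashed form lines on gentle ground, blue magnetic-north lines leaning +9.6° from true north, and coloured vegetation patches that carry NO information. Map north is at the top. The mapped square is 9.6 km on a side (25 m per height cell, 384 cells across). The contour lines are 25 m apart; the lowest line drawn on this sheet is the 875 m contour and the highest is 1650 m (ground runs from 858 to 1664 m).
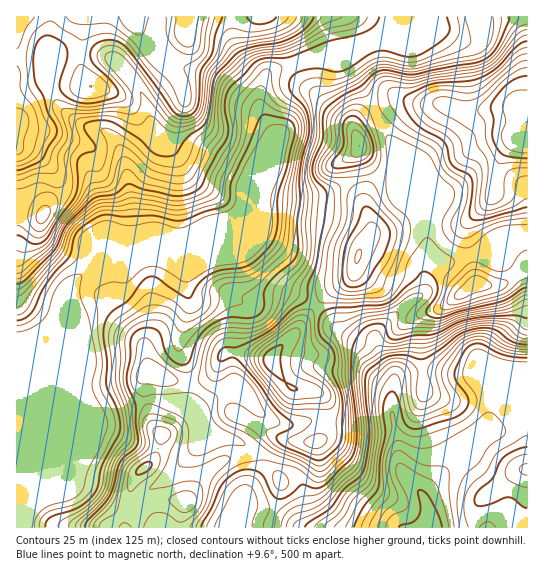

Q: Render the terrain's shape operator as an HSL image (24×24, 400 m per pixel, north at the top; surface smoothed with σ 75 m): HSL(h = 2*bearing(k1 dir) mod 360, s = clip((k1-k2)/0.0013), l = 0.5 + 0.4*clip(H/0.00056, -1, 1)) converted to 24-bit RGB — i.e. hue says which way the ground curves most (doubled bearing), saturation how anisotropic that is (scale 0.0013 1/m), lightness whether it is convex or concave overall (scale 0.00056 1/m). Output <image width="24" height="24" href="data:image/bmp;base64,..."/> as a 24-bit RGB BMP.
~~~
<image width="24" height="24" href="data:image/bmp;base64,Qk32BgAAAAAAADYAAAAoAAAAGAAAABgAAAABABgAAAAAAMAGAAATCwAAEwsAAAAAAAAAAAAAEj6grtnlToX7vrj4+LHXsJ9+e0t9xYdQ19RFG1RWWGyBvo1u004rh1gqaIsqVpxDd3RWS0NaVqtyNSxpYqN3yK98XXpojol7cHxcPXsrLEQhESIX8UFR6M1sNom7n6vT8tPdMDSDNVNUeD5Z372jok3A19h3R1hBTaJTVcHYYjmiRzdxYqugzKm7tnS5i35bhI2bcnONWXB+J0R0RIG3/c7VN9pkKHZEyGWH5XC0ND1vNbON05BAeRI48uexWqGdbOakFyRNaCZRWZt2Spx0X4psvWCoxa3PiHVygHp9dX+AJmFpJqmA0HEr/5eHNptbOGNTyWBcu0vclB5m3xt/mtTp8efZst/DZKqkDggrV5dpcZtxVYlqT3drU6iKpruJgH59f3+Af39/UWZ1IDo/ljor3/fUxaDhUESAgy8/nGsoZtTrRcLrhNNG46mc4ujGVlayIgBrymtVa4lMZIRIPHpQVWpHgqJFgH9/f3+AfnuAd015NSZKau1Jr+EbgC0neVZ1Un7PotbiUgo6znUbYpcrju42wu6rUTpwEAIx546XjcOwksHNRILAWoShcJd4f3+Af3+Ac3CBXzqdZjiz6Ou3r5VCQc66j0KpXr0vOxEZbh5A0/jdzt/21vXryIBwTRxSBgotjtR8zuvEWZixgzmVdm+FgHt7f4B/f3+Ad3yALjNjTl+I2t6puuzSNyutnx607LCyHgmS1vXwhOF9aXcy37AezkY3axZGEB4jRagN6+cPRl8rNUdXdkctXlARcoJYdoB0e3iAOihocaWktdygycZ0IylcNlWl7eDeM4r/sLfx/MvhYMWKktq8nRZ5kzDR91PgNKFO3M82VnMlGh8UmilC3IKFVsk2QY9xZF18O1mFW8yom8ec0KOrOWKnLneVuchzbohCGzAp5Hxx+9DRKw8XsD4iMysZDsJ98bX6+ajEnUA7LUhED20lcOGKu9uONXZ9SUJ3b6WPSpxaYIREs7tZmU9yOyJIs7Q0kHFBL1VWQpgm8jEG9h6Zu1JDk2a0N+V9AEwuylb//8z4vKv1lsncFXxV2eh5KFxAI11Xa6aGgJOVVoCTuLmPZFp/K2e5xdTjin7Zg1zLfYG1qmzEwmLL9dblm9fVh4TDKirLDWtjZdZ47NX21MT80Wj/8LGue7hBEKCdQYuLe4RhS39LnpRHflRQQ3M9SncaNEYbbE+CklheYzhPsmVv5cyty5SViqN2OEZsWoSUPXAsmLMcZkc5ZbKKzEV5+vrRDDIwI0Y6emxWfIROdnJQiYJCXYBZfoB8bH5wHEY+hjpPiIpYbrR7vcKG4KKgwaW8OUScX0OKvG14cqwyQm06bIJPTVTP/s7NqTGnEDctQ1YqioxKXkM4uL0+THAsP3IjS4pjMTFnRl95saOSe5tieIpP0eink3K1mDynPU2LlG/F/4y7pKguK3ceMYFB24dP98rhWArJcNDDVTmhdXCcurqjjr++j+HTKlqMNEeERD+ZtYhHlZM0YcNo1t6KYTtMfVxsYV14LkRCxWiL9NfhT0zcXpoqMLozk85+lyrNfLPNUiWRsIaUpL2dmsOPgYZaLFdePGx2EiJc5G/K+s7OWbUKXp4JSHGGd2p9ezJznlE/H45F7sd1Ui4o0dHmUsB8dVM6YKu5pTWuTzl8pcq1rL6esY6FmXJsT4GMMGpwBx05Za+347aj/8zq0vnlIBpwbkBFMTRasMeVW2azxGRjs5LYu8CKqqjSTXPLaTcfYBk6Z754lUBWzm4LgLsdi9C/WUy5TT96DiElHUAZyaFA2vnK9XFyWA1cm1aMaJyRTLlhSn6JjcCNg6l2y8qsmTZFVgAaoWsyMJ1iXt+XSBBZ897Y1PfXKISDZDdhbiJ3hjaDDIx3hO+/5/LIxQaGhFSne3DFt8DRi7XOYFvOnXu8o5OFpMhXeRmNqZfd2t3x0Ov7ZQCQniussu2x+OzTNRs/TFtCFy1rlpzSkenuMNGYV6er7Ubi0+rxZqv/29nysJzjQTPHxo7RxKO3z8NbO0NybqhlkOBqTQ4gNwQqpO2ssLdR/5E7jDiFQ4FSDSYcL4wQUpk0eHo8GD8aKMhIueJ8HTFJkJE9pXFDQzaZw0XE4LqpxrNUPkBZhJRNy2UfMg8wWtqQacOJxkZ52OvLmUPN4Biwj0GdTsUwEGEMM2EkUHE1MnUad2YZUFQmOV8ffmUoLTsSGTsh7+elwHl9PEGTkoSqr3utSjzKo9yqPUt5wshy3siVQyuFkGDQ18fr0tDrna3jN1DWerjOQcGpXoOCfoB+Xmt2bUZVtbhgHVpLrPEA"/>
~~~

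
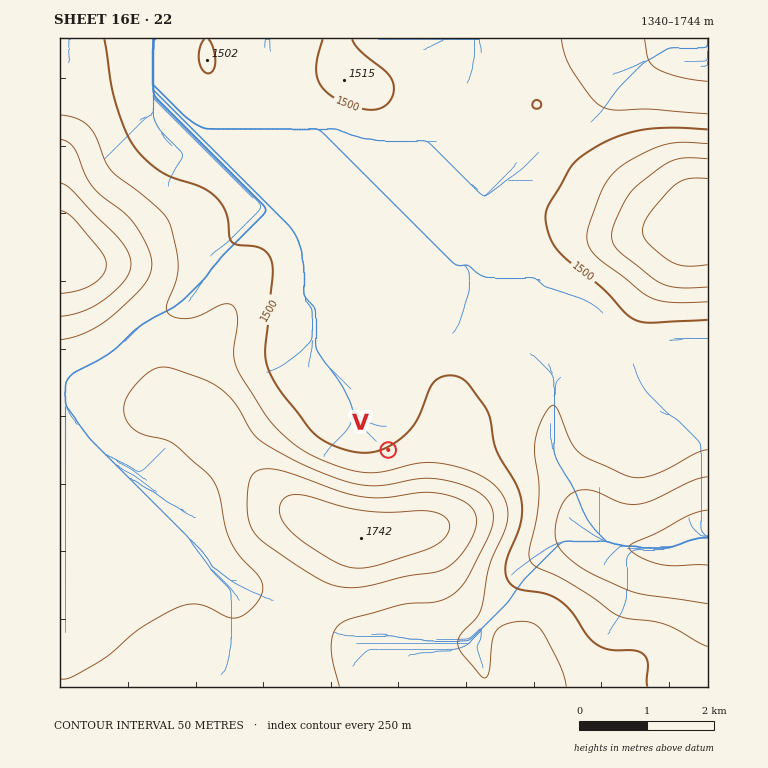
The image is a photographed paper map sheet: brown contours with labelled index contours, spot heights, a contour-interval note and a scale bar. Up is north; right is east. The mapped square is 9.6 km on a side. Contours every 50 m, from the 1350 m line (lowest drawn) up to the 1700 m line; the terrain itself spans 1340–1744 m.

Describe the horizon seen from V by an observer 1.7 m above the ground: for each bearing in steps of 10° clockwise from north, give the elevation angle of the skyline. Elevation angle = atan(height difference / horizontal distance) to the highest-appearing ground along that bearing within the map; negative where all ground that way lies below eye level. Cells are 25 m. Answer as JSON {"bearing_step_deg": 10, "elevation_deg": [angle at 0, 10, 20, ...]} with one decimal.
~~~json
{"bearing_step_deg": 10, "elevation_deg": [-0.0, -0.4, -0.1, -0.2, 0.6, 1.7, 1.5, 0.4, 1.3, 2.2, 3.3, 4.6, 6.3, 8.3, 10.0, 11.1, 11.7, 11.9, 11.9, 11.8, 11.4, 10.9, 10.1, 9.3, 8.1, 6.7, 5.0, 3.4, 3.0, 2.1, 2.4, 1.3, 0.4, -0.2, -0.2, -0.0]}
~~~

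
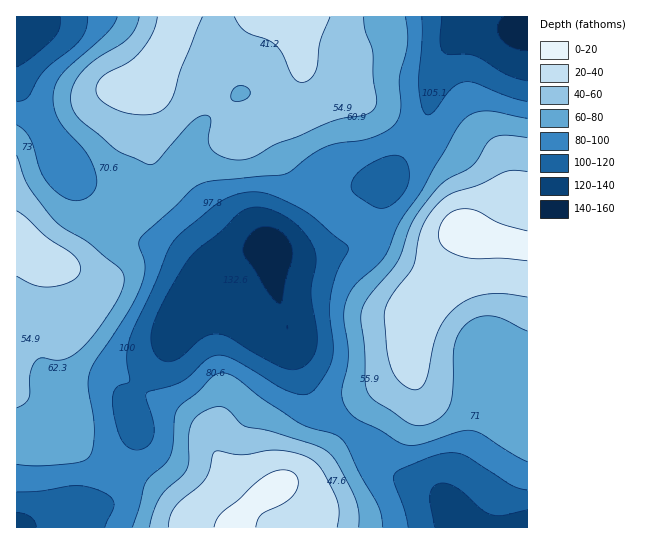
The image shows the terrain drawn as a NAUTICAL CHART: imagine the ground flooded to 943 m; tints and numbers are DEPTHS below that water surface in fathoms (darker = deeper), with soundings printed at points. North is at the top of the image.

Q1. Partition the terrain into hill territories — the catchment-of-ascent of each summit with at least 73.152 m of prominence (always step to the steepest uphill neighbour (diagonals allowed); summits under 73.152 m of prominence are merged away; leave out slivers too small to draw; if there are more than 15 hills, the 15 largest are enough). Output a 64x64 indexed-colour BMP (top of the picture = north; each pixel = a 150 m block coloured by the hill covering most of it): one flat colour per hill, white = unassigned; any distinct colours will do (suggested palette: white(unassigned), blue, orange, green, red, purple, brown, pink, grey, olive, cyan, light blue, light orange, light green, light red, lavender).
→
<image width="64" height="64" href="data:image/bmp;base64,Qk12CAAAAAAAAHYAAAAoAAAAQAAAAEAAAAABAAQAAAAAAAAIAAATCwAAEwsAABAAAAAAAAAA////ALR3HwAOf/8ALKAsACgn1gC9Z5QAS1aMAMJ34wB/f38AIr28AM++FwDox64AeLv/AIrfmACWmP8A1bDFAERDMzMzMzMzMzMzMzMzMzMzMzMzMzMzMzMzMzMiIiIiREREMzMzMzMzMzMzMzMzMzMzMzMzMzMzMzMzMiIiIiJEREREMzMzMzMzMzMzMzMzMzMzMzMzMzMzMzMiIiIiIkREREREQzMzMzMzMzMzMzMzMzMzMzMzMzMzMyIiIiIiREREREREMzMzMzMzMzMzMzMzMzMzMzMzMzMiIiIiIiJERERERERDMzMzMzMzMzMzMzMzMzMzMzMzIiIiIiIiIkREREREREMzMzMzMzMzMzMzMzMzMzMzMyIiIiIiIiIiREREREREQzMzMzMzMzMzMzMzMzMzMzMiIiIiIiIiIiJEREREREREMzMzMzMzMzMzMzMzMzMzMiIiIiIiIiIiIkREREREREQzMzMzMzMzMzMzMzMzMzMiIiIiIiIiIiIiREREREREREMzMzMzMzMzMzMzMzMzMyIiIiIiIiIiIiJEREREREREQzMzMzMzMzMzMzMzMzMyIiIiIiIiIiIiIkRERERERERDMzMzMzMzMzMzMzMzMiIiIiIiIiIiIiIiREREREREREMzMzMzMzMzMzMzMzMiIiIiIiIiIiIiIiJEREREREREMzMzMzMzMzMzMzMzIiIiIiIiIiIiIiIiIkREREREREQzMzMzMzMzMzMzMzIiIiIiIiIiIiIiIiIiREREREREREMzMzMzMzMzMzMzMiIiIiIiIiIiIiIiIiJEREREREREQzMzMzMzMzMzMzMiIiIiIiIiIiIiIiIiIkREREREREREMzMzMzMzMzMzMyIiIiIiIiIiIiIiIiIiRERERERERERDMzMzMzMzMzMzIiIiIiIiIiIiIiIiIiJEREREREREREQzMzMzMzMzMzIiIiIiIiIiIiIiIiIiIkRERERERERERDMzMzMzMzMzMiIiIiIiIiIiIiIiIiIiREREREREREREQzMzMzMzMzMyIiIiIiIiIiIiIiIiIiJERERERERERERDMzMzMzMzMyIiIiIiIiIiIiIiIiIiIkREREREREREREQzMzMzMzMzIiIiIiIiIiIiIiIiIiIiRERERERERERERDMzMzMzMzMiIiIiIiIiIiIiIiIiIiJEREREREREREREQzMzMzMzMiIiIiIiIiIiIiIiIiIiIkRERERERERERERDMzMzMzMyIiIiIiIiIiIiIiIiIiIiREREREREREREREQzMzMzMzIiIiIiIiIiIiIiIiIiIiJEREREREREREREREMzMzMzMiIiIiIiIiIiIiIiIiIiIkRERERERERERERERDMzMzMiIiIiIiIiIiIiIiIiIiIiREREREREREREREREQzMzMyIiIiIiIiIiIiIiIiIiIiJEREREREREREREREETMzMzIiIiIiIiIiIiIiIiIiIiIkRERERERERERERBERETMzMiIiIiIiIiIiIiIiIiIiIiREREREREREREQRERERETMyIiIiIiIiIiIiIiIiIiIiJEREREREREREEREREREREREREiIiIiIiIiIiIiIiIiIkRERERERBERERERERERERERERIiIiIiIiIiIiIiIiIiRERERERBERERERERERERERERESIiIiIiIiIiIiIiIiJERERERBEREREREREREREREREREiIiIiIiIiIiIiIiIkRERERBERERERERERERERERERERIiIiIiIiIiIiIiIiREREREERERERERERERERERERERESIiIiIiIiIiIiIiJEREREERERERERERERERERERERERIiIiIiIiIiIiIiIkREREQRERERERERERERERERERERERIiIiIiIiIiIiIiREREQRERERERERERERERERERERERERESIiIiIiIiIiJERERBERERERERERERERERERERERERERIiIiIiIiIiIkRERBERERERERERERERERERERERERERESIiIiIiIiIiRERBEREREREREREREREREREREREREREREiIiIiIiIiJEREERERERERERERERERERERERERERERESIiIiIiIiIkREEREREREREREREREREREREREREREREREiIiIiIiIiREQRERERERERERERERERERERERERERERERIiIiIiIiJEQREREREREREREREREREREREREREREREREiIiIiIiIkRBERERERERERERERERERERERERERERERESIiIiIiIiRBEREREREREREREREREREREREREREREREREiIiIiIiJBERERERERERERERERERERERERERERERERESIiIiIiIkERERERERERERERERERERERERERERERERERIiIiIiIiEREREREREREREREREREREREREREREREREREiIiIiIiIRERERERERERERERERERERERERERERERERERIiIiIiIhEREREREREREREREREREREREREREREREREREiIiIiIiERERERERERERERERERERERERERERERERERESIiIiIiIREREREREREREREREREREREREREREREREREREiIiIiIhERERERERERERERERERERERERERERERERERESIiIiIiEREREREREREREREREREREREREREREREREREREiIiIiIREREREREREREREREREREREREREREREREREREREiIhERERERERERERERERERERERERERERERERERERERERERER"/>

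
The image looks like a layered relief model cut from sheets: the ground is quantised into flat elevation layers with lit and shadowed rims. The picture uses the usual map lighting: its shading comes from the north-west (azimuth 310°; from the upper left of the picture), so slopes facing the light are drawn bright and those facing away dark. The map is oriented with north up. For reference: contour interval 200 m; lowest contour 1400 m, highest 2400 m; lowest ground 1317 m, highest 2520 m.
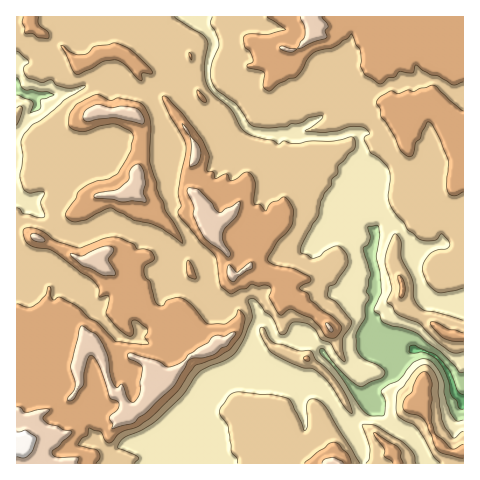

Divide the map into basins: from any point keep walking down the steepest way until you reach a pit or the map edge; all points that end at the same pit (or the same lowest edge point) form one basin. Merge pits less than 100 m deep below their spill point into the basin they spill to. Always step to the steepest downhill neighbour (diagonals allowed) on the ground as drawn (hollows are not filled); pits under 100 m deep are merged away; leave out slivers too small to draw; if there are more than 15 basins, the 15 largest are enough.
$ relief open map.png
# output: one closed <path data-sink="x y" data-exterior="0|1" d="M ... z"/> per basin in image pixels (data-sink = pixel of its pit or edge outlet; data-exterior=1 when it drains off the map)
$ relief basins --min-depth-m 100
<path data-sink="463 400" data-exterior="1" d="M463 16l-429 1 0 9 15 13 11 5 18 21 10-2 13-11 12 0 14 5 14 23 23 17 17 23 15 27 0 8-7 16 0 16 15 22 1 9 8 20 15 17 3 21 2 2-2 22 9 14 0 8-3 8-12 12-7 1-4 5-22-24-7-4-18-1-10-3-13-16-20-19-1 9-7 14-2 10 5 8 11 12 0 21 3 2-12 18 0 18-3 3-4-1-4-6-8-34-11-15-11-7-17 1-17-12-10 2-19-2 0 142 447-1z"/><path data-sink="17 90" data-exterior="1" d="M33 16l-17 1 0 304 11 3 19-2 17 12 17-1 11 7 11 15 10 36 3 4 4 1 2-3 0-18 12-18-3-2 0-21-11-12-5-8 2-10 7-14 0-9 21 19 13 16 10 3 18 1 7 4 22 24 4-5 7-1 9-9 6-11 0-8-9-14 2-22-3-8 0-11-3-7-14-14-8-20-1-9-15-22 0-16 7-16 0-8-6-13-26-37-19-13-9-11-6-13-8-6-21-2-13 11-10 2-18-21-11-5-15-13z"/>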